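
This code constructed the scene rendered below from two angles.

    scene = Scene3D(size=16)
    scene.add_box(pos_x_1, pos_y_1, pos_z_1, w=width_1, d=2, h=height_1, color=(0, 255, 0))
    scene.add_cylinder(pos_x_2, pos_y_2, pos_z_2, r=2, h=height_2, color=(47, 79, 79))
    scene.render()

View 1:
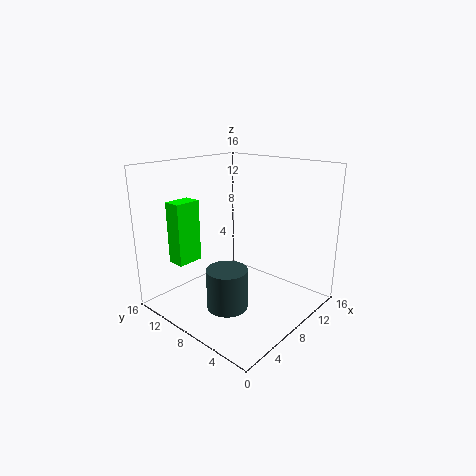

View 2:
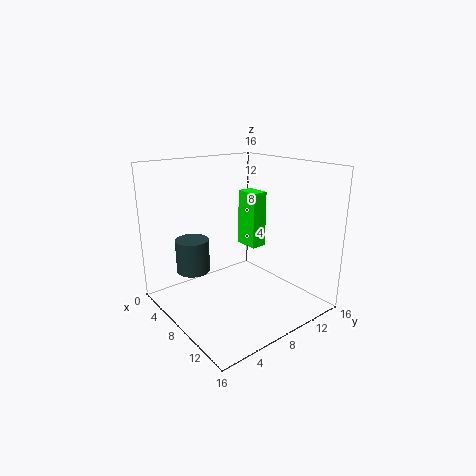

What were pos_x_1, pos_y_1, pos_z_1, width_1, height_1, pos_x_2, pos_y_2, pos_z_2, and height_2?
pos_x_1 = 3
pos_y_1 = 12
pos_z_1 = 5
width_1 = 3
height_1 = 7
pos_x_2 = 3
pos_y_2 = 5
pos_z_2 = 3
height_2 = 4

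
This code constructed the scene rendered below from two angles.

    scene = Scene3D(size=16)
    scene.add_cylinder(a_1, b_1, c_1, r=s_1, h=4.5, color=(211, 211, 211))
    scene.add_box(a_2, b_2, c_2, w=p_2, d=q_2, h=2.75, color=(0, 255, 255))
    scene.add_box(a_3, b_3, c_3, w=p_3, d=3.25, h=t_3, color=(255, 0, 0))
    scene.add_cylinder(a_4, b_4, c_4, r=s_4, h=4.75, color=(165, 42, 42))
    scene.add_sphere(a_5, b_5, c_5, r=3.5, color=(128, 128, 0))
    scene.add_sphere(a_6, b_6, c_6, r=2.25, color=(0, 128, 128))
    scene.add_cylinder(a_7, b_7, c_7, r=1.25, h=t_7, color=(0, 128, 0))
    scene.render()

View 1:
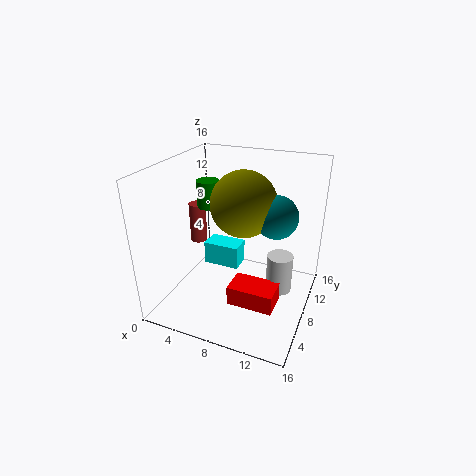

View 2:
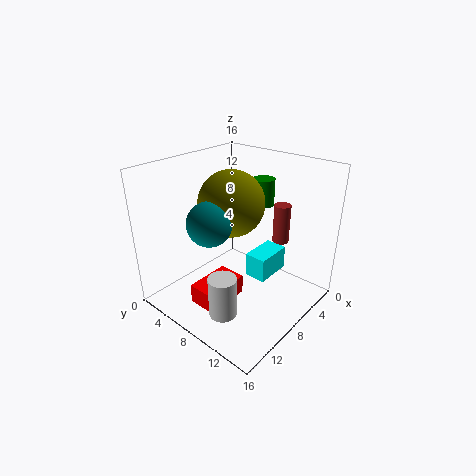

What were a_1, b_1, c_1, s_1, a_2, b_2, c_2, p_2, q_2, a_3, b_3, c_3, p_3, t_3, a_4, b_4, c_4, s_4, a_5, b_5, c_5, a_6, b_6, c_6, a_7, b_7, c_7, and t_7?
a_1 = 12.5; b_1 = 9.75; c_1 = 1.25; s_1 = 1.5; a_2 = 3.25; b_2 = 8.75; c_2 = 3.25; p_2 = 4.25; q_2 = 2.5; a_3 = 7.75; b_3 = 5.25; c_3 = 0.75; p_3 = 5.25; t_3 = 2.25; a_4 = 2; b_4 = 9.75; c_4 = 5.75; s_4 = 1; a_5 = 8.75; b_5 = 7.75; c_5 = 12.25; a_6 = 12.25; b_6 = 8; c_6 = 11.25; a_7 = 4.25; b_7 = 8.5; c_7 = 11; t_7 = 3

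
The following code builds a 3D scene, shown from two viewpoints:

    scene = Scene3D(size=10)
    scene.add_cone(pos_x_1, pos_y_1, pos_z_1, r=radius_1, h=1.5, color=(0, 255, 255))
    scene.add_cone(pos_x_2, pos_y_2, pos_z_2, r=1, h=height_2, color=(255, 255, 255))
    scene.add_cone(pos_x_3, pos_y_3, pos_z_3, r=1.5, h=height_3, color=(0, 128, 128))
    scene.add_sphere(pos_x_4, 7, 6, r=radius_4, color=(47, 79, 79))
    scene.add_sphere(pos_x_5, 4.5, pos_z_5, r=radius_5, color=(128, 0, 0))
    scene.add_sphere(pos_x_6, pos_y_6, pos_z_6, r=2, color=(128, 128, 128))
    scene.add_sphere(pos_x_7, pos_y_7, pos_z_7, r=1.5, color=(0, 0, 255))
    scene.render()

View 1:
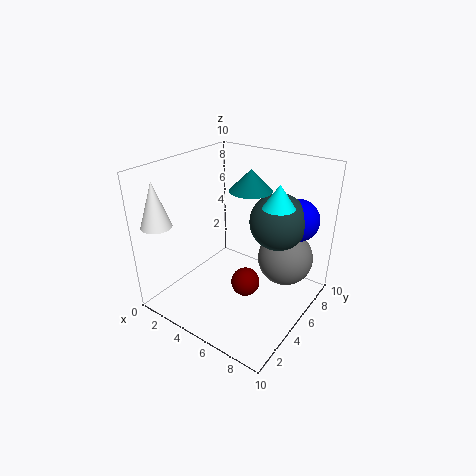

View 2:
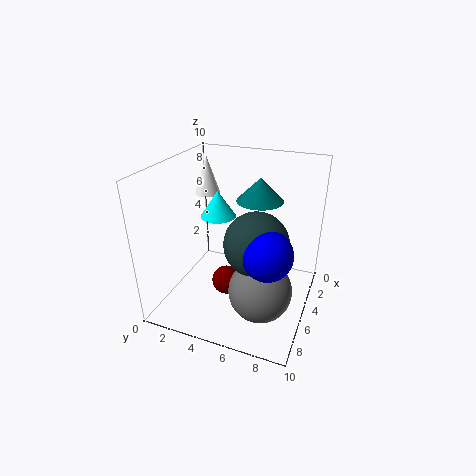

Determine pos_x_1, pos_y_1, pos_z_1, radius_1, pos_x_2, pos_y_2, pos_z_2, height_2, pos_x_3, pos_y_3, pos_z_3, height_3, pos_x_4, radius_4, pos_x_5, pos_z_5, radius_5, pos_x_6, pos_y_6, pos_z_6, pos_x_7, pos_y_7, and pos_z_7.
pos_x_1 = 8, pos_y_1 = 5, pos_z_1 = 8, radius_1 = 1, pos_x_2 = 1.5, pos_y_2 = 1, pos_z_2 = 6.5, height_2 = 3, pos_x_3 = 5, pos_y_3 = 6.5, pos_z_3 = 8, height_3 = 1.5, pos_x_4 = 7, radius_4 = 2, pos_x_5 = 6, pos_z_5 = 2, radius_5 = 1, pos_x_6 = 7.5, pos_y_6 = 7.5, pos_z_6 = 3, pos_x_7 = 8, pos_y_7 = 8, pos_z_7 = 6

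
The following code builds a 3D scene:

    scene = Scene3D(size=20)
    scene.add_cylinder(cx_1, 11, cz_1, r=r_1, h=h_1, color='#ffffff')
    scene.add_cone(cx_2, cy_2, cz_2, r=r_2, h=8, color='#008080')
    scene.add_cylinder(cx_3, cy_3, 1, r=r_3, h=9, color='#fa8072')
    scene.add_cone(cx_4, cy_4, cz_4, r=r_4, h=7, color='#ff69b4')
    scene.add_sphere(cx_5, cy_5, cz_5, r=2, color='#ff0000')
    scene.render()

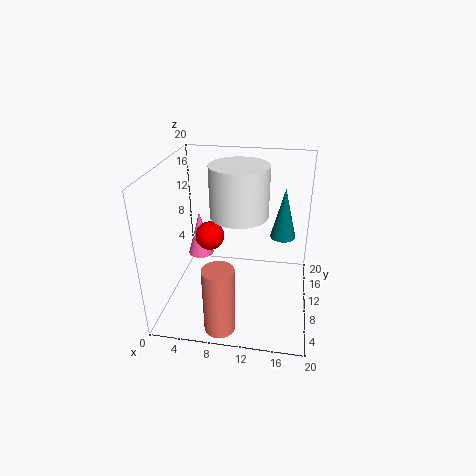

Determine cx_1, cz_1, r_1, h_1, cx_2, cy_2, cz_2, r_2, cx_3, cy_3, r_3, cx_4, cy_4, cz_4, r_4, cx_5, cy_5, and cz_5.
cx_1 = 10; cz_1 = 13; r_1 = 4; h_1 = 7; cx_2 = 16; cy_2 = 17; cz_2 = 7; r_2 = 2; cx_3 = 9; cy_3 = 2; r_3 = 2; cx_4 = 3; cy_4 = 15; cz_4 = 4; r_4 = 2; cx_5 = 6; cy_5 = 10; cz_5 = 10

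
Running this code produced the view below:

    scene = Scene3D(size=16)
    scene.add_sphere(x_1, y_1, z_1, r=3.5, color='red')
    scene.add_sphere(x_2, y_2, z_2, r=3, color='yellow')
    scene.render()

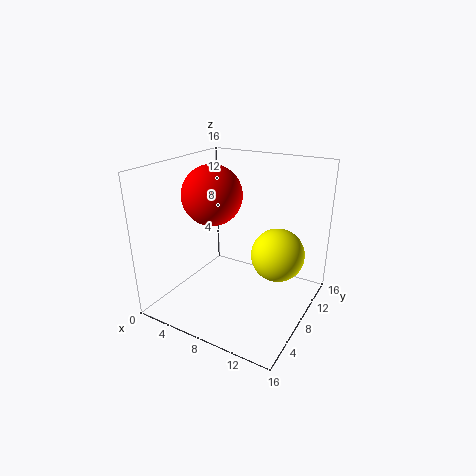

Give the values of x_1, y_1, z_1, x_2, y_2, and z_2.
x_1 = 4; y_1 = 9; z_1 = 12; x_2 = 12; y_2 = 10; z_2 = 6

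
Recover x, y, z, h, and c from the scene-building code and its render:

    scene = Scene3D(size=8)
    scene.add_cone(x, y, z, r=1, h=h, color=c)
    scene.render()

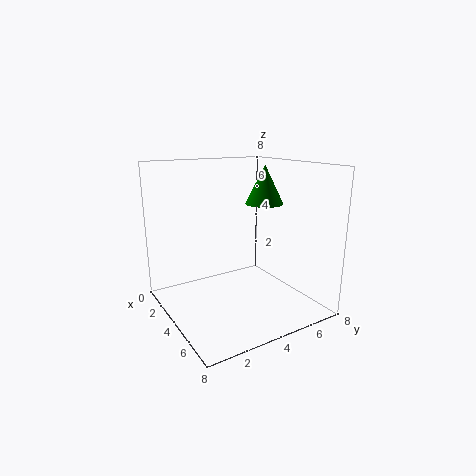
x = 5; y = 5; z = 6; h = 2; c = 'green'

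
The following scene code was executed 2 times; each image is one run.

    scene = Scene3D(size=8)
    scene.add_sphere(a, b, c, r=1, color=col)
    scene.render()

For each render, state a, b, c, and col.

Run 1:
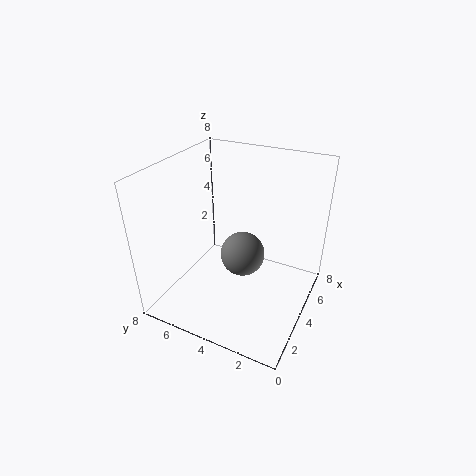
a = 1.5, b = 2.5, c = 5, col = 'gray'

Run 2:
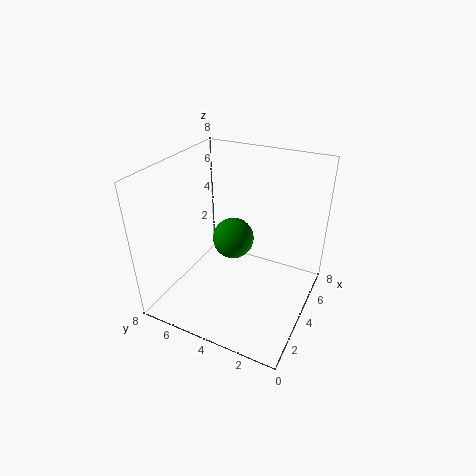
a = 2.5, b = 3.5, c = 5, col = 'green'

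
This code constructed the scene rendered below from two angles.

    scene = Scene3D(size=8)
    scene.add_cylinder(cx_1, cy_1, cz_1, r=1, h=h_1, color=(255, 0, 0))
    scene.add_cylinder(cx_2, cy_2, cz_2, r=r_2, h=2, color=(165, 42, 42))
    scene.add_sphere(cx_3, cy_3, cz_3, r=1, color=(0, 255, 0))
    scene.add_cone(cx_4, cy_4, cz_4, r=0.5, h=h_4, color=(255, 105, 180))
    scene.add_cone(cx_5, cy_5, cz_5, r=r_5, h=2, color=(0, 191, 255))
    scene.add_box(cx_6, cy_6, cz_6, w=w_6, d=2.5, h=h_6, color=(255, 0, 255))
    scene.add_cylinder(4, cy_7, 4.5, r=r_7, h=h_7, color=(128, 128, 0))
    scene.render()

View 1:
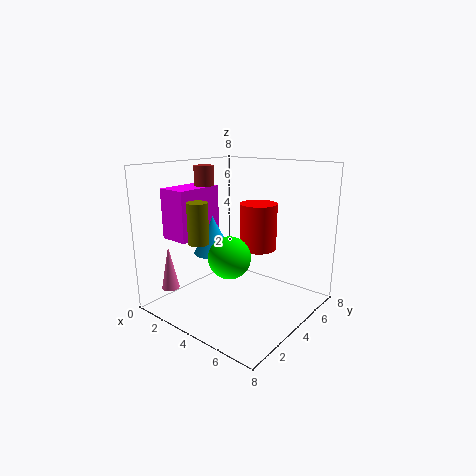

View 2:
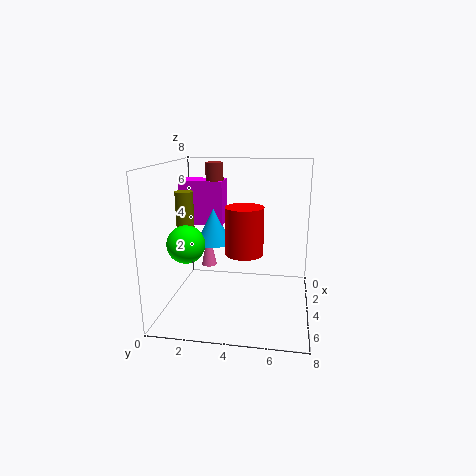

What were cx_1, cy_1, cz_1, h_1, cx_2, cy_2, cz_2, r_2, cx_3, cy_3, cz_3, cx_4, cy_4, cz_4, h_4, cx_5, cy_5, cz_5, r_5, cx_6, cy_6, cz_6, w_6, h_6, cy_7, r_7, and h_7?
cx_1 = 5; cy_1 = 4.5; cz_1 = 3.5; h_1 = 2.5; cx_2 = 3; cy_2 = 2.5; cz_2 = 6; r_2 = 0.5; cx_3 = 5.5; cy_3 = 1.5; cz_3 = 4; cx_4 = 1; cy_4 = 1.5; cz_4 = 1; h_4 = 2.5; cx_5 = 3.5; cy_5 = 2.5; cz_5 = 3.5; r_5 = 1; cx_6 = 2; cy_6 = 0.5; cz_6 = 4.5; w_6 = 1.5; h_6 = 2.5; cy_7 = 1; r_7 = 0.5; h_7 = 2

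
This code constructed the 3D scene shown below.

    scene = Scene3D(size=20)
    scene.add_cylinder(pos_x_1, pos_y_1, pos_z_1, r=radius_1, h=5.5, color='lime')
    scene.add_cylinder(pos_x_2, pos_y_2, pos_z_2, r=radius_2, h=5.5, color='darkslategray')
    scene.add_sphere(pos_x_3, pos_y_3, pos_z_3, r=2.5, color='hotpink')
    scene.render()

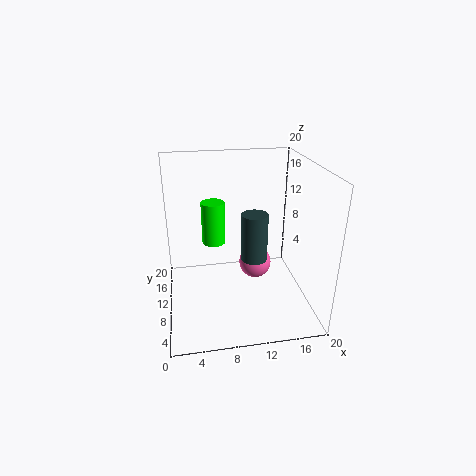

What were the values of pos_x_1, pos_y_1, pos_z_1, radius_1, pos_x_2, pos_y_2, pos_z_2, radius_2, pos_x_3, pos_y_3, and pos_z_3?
pos_x_1 = 6.5
pos_y_1 = 8.5
pos_z_1 = 10.5
radius_1 = 1.5
pos_x_2 = 10.5
pos_y_2 = 2.5
pos_z_2 = 11
radius_2 = 1.5
pos_x_3 = 13.5
pos_y_3 = 14
pos_z_3 = 3.5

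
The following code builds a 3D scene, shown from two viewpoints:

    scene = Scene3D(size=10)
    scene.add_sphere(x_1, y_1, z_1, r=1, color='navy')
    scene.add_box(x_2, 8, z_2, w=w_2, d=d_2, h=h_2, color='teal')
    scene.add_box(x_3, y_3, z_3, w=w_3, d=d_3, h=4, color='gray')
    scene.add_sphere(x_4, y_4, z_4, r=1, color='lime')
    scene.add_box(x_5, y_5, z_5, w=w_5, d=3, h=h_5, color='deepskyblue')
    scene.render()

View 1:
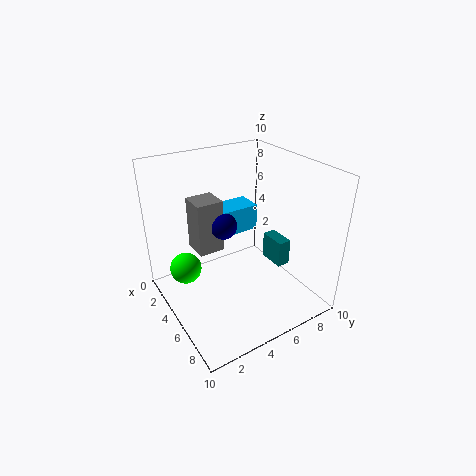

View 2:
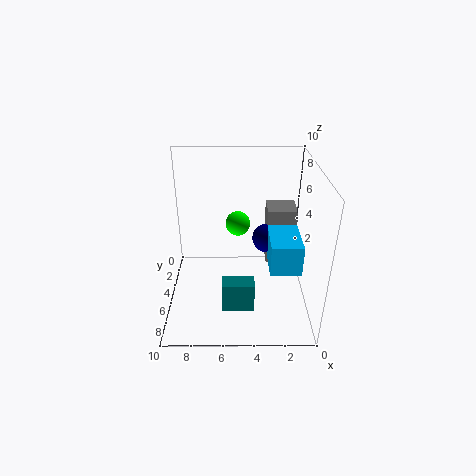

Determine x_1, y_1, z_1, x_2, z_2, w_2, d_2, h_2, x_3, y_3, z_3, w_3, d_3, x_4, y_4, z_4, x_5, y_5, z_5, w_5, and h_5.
x_1 = 3, y_1 = 5, z_1 = 5, x_2 = 4, z_2 = 2, w_2 = 2, d_2 = 1, h_2 = 2, x_3 = 1, y_3 = 3, z_3 = 3, w_3 = 2, d_3 = 2, x_4 = 5, y_4 = 1, z_4 = 4, x_5 = 1, y_5 = 5, z_5 = 4, w_5 = 2, h_5 = 2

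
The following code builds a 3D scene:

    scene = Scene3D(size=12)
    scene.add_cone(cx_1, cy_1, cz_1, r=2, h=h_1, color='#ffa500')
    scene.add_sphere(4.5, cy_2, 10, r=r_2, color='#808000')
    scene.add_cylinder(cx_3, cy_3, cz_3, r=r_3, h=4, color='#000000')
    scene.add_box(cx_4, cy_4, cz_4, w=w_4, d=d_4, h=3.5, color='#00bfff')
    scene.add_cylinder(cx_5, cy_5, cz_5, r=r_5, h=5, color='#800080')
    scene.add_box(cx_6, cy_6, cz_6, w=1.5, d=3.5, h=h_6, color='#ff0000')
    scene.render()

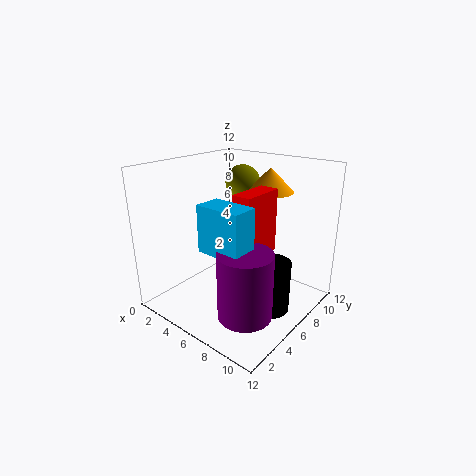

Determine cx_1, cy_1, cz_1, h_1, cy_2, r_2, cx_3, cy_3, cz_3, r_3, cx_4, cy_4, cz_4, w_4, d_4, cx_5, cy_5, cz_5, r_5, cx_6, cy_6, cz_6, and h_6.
cx_1 = 7
cy_1 = 9
cz_1 = 9.5
h_1 = 2
cy_2 = 8.5
r_2 = 1.5
cx_3 = 10
cy_3 = 5
cz_3 = 1.5
r_3 = 1.5
cx_4 = 6
cy_4 = 1.5
cz_4 = 6.5
w_4 = 3.5
d_4 = 2
cx_5 = 9.5
cy_5 = 2.5
cz_5 = 2
r_5 = 2
cx_6 = 7.5
cy_6 = 3.5
cz_6 = 5.5
h_6 = 5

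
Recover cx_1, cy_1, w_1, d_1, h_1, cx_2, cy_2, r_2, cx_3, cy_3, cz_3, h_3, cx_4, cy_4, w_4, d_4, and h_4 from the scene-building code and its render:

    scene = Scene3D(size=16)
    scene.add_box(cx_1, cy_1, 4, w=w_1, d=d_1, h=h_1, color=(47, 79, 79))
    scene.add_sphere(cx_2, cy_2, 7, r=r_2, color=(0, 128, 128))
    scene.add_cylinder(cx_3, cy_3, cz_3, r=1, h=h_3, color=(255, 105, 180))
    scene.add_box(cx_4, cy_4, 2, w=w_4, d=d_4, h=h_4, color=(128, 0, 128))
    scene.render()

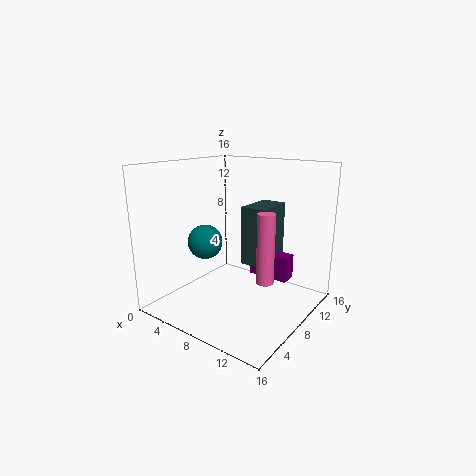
cx_1 = 7, cy_1 = 10, w_1 = 3, d_1 = 5, h_1 = 7, cx_2 = 4, cy_2 = 7, r_2 = 2, cx_3 = 11, cy_3 = 9, cz_3 = 3, h_3 = 8, cx_4 = 7, cy_4 = 12, w_4 = 5, d_4 = 2, h_4 = 3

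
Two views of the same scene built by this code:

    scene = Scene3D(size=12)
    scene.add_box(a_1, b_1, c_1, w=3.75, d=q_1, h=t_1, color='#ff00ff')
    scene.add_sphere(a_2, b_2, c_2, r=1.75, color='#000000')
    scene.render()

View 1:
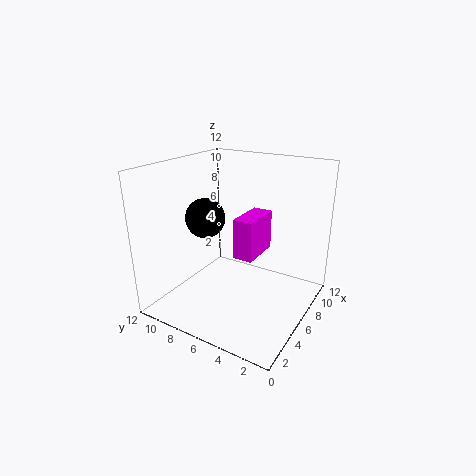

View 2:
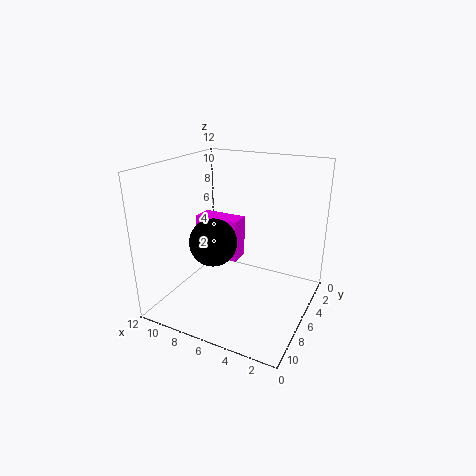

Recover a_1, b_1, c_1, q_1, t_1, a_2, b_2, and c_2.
a_1 = 6
b_1 = 4.75
c_1 = 4
q_1 = 1.75
t_1 = 3.5
a_2 = 6.25
b_2 = 9.5
c_2 = 7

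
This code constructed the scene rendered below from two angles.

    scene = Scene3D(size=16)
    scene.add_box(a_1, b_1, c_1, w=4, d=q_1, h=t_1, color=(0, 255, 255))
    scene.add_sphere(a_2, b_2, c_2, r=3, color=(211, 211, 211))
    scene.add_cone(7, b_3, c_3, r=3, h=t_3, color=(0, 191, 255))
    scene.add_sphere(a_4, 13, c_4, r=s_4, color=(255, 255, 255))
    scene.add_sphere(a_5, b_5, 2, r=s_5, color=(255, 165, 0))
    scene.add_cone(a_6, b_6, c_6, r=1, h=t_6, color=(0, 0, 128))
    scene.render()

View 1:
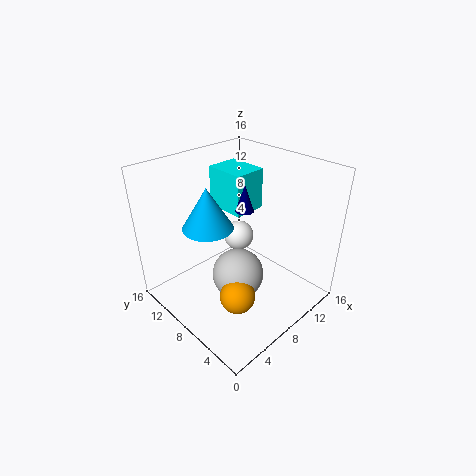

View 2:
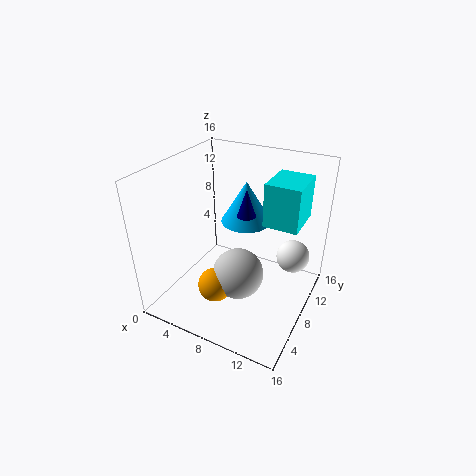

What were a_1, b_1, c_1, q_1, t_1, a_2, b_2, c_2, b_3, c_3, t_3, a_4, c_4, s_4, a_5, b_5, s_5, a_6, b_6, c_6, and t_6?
a_1 = 10
b_1 = 10
c_1 = 9
q_1 = 5
t_1 = 5
a_2 = 8
b_2 = 8
c_2 = 3
b_3 = 12
c_3 = 8
t_3 = 5
a_4 = 13
c_4 = 4
s_4 = 2
a_5 = 6
b_5 = 6
s_5 = 2
a_6 = 9
b_6 = 8
c_6 = 11
t_6 = 3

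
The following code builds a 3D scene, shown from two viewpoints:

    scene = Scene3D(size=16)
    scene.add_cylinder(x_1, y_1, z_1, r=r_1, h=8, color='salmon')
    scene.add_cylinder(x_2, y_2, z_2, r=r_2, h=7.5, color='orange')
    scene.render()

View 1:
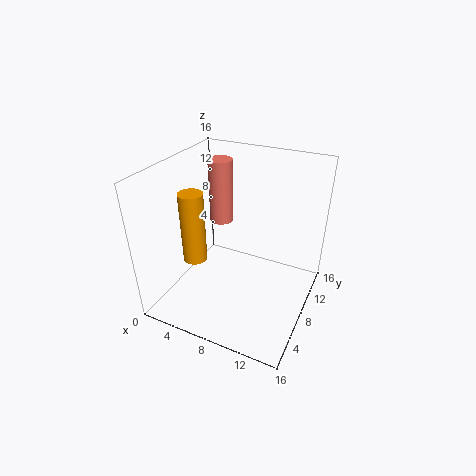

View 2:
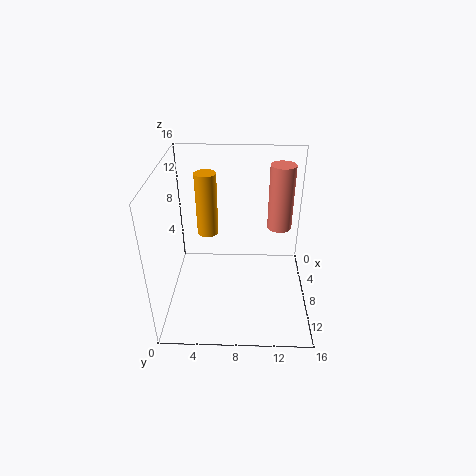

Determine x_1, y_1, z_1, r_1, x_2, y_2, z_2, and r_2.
x_1 = 3.25
y_1 = 13
z_1 = 6.75
r_1 = 1.5
x_2 = 4.75
y_2 = 4.25
z_2 = 6.75
r_2 = 1.25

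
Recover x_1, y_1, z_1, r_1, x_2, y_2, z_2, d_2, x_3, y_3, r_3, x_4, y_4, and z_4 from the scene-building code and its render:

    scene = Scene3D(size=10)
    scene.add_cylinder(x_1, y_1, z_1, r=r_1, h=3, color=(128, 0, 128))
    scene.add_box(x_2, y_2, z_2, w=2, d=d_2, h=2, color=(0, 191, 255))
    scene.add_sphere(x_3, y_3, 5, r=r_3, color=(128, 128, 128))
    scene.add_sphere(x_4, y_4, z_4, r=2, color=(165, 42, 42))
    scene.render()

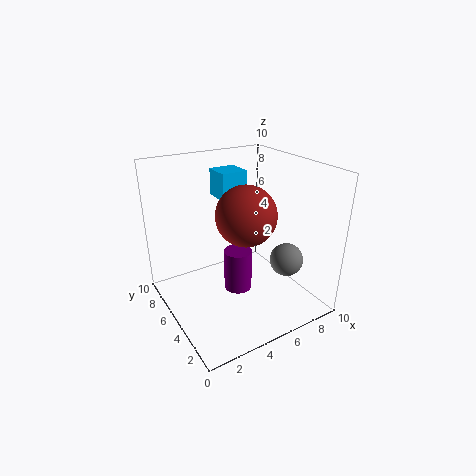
x_1 = 5; y_1 = 5; z_1 = 1; r_1 = 1; x_2 = 5; y_2 = 7; z_2 = 7; d_2 = 2; x_3 = 6; y_3 = 1; r_3 = 1; x_4 = 5; y_4 = 4; z_4 = 7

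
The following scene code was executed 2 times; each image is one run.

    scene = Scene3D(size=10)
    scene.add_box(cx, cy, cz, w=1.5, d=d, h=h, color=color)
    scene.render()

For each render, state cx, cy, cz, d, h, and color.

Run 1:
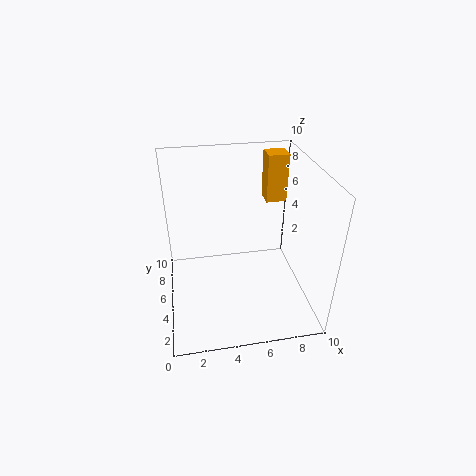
cx = 7.5, cy = 7, cz = 6.5, d = 1.5, h = 3.5, color = 'orange'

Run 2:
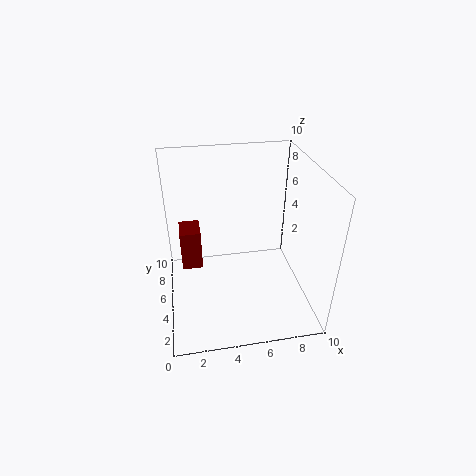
cx = 1, cy = 6, cz = 2, d = 2, h = 3, color = 'maroon'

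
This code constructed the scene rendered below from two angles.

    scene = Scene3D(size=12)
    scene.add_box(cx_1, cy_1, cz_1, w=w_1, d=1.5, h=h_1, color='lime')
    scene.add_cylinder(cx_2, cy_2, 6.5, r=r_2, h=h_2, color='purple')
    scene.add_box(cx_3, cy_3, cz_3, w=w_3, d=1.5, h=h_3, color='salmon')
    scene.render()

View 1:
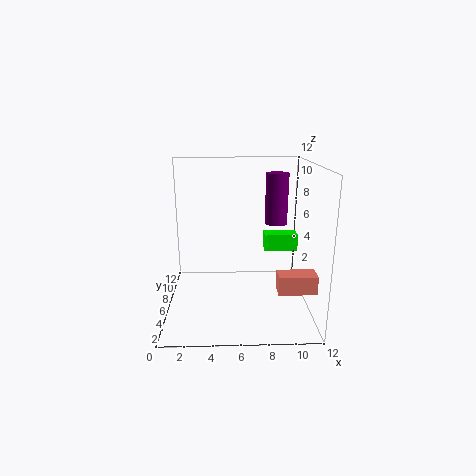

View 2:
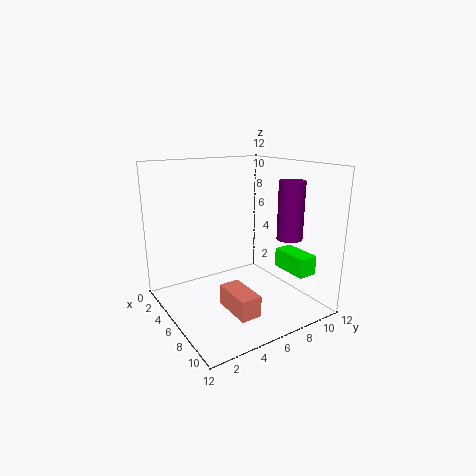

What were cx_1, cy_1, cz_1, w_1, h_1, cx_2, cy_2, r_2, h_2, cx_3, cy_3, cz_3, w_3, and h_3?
cx_1 = 8.5; cy_1 = 8; cz_1 = 4; w_1 = 3; h_1 = 1.5; cx_2 = 9.5; cy_2 = 8.5; r_2 = 1; h_2 = 4.5; cx_3 = 9; cy_3 = 2.5; cz_3 = 2.5; w_3 = 3; h_3 = 1.5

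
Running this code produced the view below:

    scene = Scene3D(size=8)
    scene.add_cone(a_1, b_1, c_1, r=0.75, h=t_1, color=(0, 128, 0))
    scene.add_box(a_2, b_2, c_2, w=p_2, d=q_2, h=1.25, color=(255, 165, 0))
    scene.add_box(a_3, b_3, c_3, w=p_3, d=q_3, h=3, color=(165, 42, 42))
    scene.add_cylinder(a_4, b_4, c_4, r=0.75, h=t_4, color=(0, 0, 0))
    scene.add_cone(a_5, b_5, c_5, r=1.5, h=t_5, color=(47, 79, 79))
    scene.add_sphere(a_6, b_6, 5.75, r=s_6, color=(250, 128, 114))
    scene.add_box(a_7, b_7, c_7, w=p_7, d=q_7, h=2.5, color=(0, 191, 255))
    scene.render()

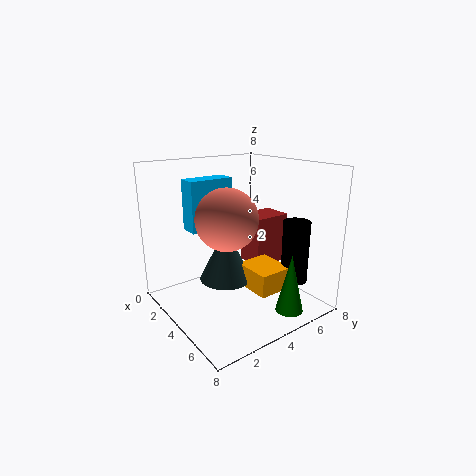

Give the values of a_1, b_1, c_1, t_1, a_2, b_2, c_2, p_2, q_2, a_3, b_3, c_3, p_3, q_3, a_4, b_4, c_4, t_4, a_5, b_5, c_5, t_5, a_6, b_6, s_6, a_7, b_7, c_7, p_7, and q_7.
a_1 = 6.75
b_1 = 5.5
c_1 = 0.25
t_1 = 3.25
a_2 = 4
b_2 = 4
c_2 = 1.25
p_2 = 2.25
q_2 = 2
a_3 = 2.25
b_3 = 5.5
c_3 = 1.75
p_3 = 1.75
q_3 = 2.25
a_4 = 6
b_4 = 6.5
c_4 = 1.5
t_4 = 3.5
a_5 = 3.5
b_5 = 3.5
c_5 = 1.5
t_5 = 3
a_6 = 5.5
b_6 = 2.25
s_6 = 1.5
a_7 = 3.5
b_7 = 1
c_7 = 5
p_7 = 1
q_7 = 2.25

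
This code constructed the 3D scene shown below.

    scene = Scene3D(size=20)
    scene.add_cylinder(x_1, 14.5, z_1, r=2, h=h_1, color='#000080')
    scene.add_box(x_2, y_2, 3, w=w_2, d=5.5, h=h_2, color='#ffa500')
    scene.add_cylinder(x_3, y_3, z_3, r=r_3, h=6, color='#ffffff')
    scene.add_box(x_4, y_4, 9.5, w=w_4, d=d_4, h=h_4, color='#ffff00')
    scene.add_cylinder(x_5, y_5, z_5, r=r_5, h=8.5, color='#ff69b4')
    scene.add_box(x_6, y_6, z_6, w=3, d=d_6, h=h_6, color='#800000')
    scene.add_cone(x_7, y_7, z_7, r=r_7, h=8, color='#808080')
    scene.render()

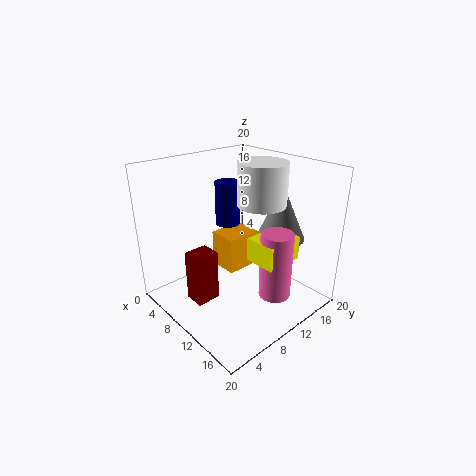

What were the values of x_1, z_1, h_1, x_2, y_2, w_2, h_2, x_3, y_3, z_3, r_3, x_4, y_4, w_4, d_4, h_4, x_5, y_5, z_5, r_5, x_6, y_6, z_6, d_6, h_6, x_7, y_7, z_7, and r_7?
x_1 = 2.5; z_1 = 8.5; h_1 = 7; x_2 = 3.5; y_2 = 10.5; w_2 = 4.5; h_2 = 5.5; x_3 = 10.5; y_3 = 14; z_3 = 14; r_3 = 3.5; x_4 = 14.5; y_4 = 7.5; w_4 = 4; d_4 = 5; h_4 = 3; x_5 = 17.5; y_5 = 9.5; z_5 = 5; r_5 = 2; x_6 = 5.5; y_6 = 4; z_6 = 0.5; d_6 = 3.5; h_6 = 7.5; x_7 = 12.5; y_7 = 16; z_7 = 9; r_7 = 3.5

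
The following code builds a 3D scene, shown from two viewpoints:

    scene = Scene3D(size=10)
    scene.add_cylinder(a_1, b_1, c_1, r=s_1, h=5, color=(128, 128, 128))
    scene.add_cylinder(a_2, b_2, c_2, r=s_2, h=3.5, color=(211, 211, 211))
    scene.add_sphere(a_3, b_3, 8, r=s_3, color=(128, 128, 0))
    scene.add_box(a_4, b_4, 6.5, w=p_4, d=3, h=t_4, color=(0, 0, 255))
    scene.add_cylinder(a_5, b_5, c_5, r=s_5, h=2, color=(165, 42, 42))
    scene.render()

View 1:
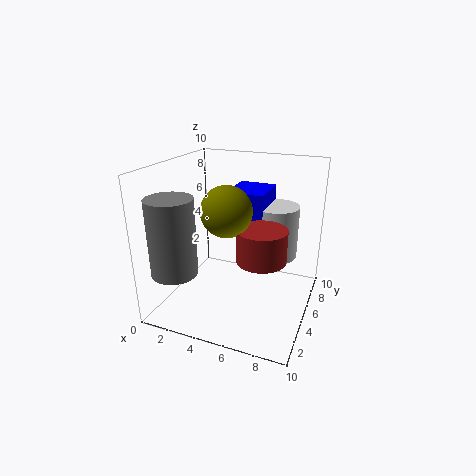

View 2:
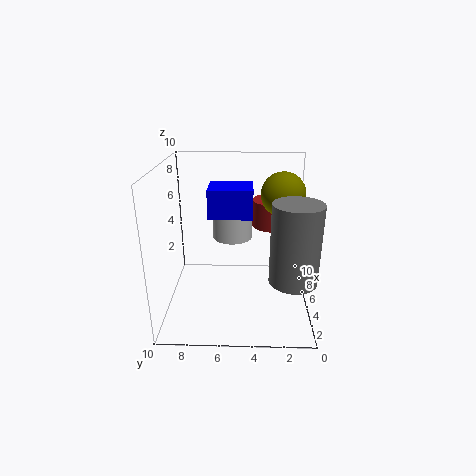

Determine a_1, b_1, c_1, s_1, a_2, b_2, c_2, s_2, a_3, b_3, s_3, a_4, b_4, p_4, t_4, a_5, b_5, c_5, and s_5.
a_1 = 2
b_1 = 1.5
c_1 = 3.5
s_1 = 1.5
a_2 = 7.5
b_2 = 5.5
c_2 = 4
s_2 = 1.5
a_3 = 5.5
b_3 = 2
s_3 = 1.5
a_4 = 4.5
b_4 = 4
p_4 = 2.5
t_4 = 2
a_5 = 7.5
b_5 = 2.5
c_5 = 5
s_5 = 1.5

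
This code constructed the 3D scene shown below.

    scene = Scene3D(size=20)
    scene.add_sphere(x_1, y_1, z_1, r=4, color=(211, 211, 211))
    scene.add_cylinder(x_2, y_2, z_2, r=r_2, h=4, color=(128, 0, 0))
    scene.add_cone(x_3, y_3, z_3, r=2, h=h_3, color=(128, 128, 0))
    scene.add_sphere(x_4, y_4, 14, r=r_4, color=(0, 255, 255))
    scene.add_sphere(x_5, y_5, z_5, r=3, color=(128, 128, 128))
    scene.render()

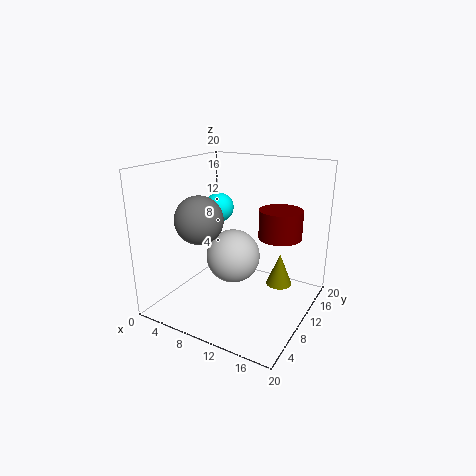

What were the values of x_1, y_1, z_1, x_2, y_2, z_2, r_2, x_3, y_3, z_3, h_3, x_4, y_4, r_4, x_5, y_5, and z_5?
x_1 = 8; y_1 = 12; z_1 = 6; x_2 = 15; y_2 = 13; z_2 = 10; r_2 = 3; x_3 = 14; y_3 = 16; z_3 = 1; h_3 = 5; x_4 = 7; y_4 = 10; r_4 = 2; x_5 = 8; y_5 = 4; z_5 = 14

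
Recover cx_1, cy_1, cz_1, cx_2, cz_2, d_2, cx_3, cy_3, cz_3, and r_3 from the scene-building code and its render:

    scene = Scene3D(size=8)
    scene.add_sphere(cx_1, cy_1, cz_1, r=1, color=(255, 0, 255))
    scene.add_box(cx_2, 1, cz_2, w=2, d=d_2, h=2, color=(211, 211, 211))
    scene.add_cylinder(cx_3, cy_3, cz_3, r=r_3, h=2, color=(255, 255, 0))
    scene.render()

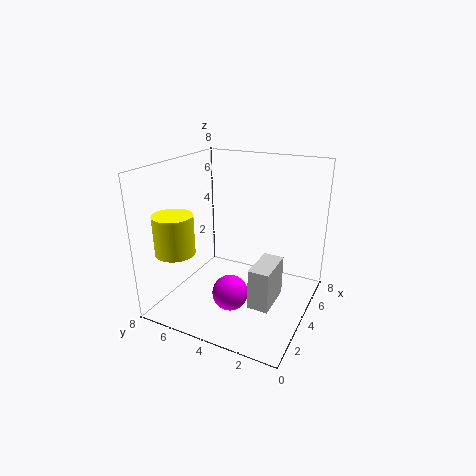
cx_1 = 3
cy_1 = 4
cz_1 = 1
cx_2 = 1
cz_2 = 2
d_2 = 1
cx_3 = 1
cy_3 = 6
cz_3 = 4
r_3 = 1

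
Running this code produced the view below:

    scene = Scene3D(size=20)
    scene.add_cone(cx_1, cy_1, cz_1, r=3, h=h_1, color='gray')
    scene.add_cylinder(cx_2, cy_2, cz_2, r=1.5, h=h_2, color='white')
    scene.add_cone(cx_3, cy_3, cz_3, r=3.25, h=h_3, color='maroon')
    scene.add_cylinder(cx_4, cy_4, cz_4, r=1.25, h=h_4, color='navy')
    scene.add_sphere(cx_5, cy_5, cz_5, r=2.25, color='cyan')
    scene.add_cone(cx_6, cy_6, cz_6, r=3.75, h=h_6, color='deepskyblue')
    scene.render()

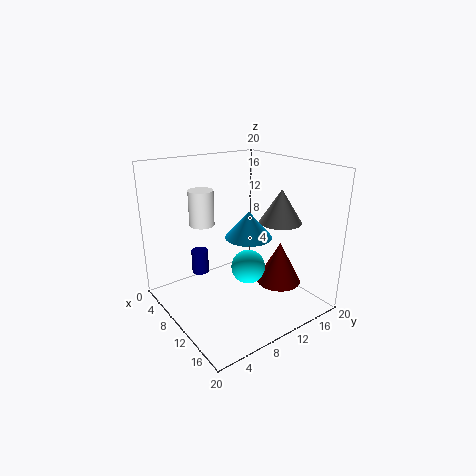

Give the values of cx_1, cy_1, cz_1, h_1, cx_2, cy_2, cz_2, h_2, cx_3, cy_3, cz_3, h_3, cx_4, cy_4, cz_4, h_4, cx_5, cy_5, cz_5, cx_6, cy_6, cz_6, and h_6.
cx_1 = 12.25, cy_1 = 15.75, cz_1 = 11.75, h_1 = 4.75, cx_2 = 11.25, cy_2 = 3.75, cz_2 = 13.75, h_2 = 4.25, cx_3 = 12.25, cy_3 = 16, cz_3 = 2.25, h_3 = 6.25, cx_4 = 4.75, cy_4 = 6.75, cz_4 = 3.5, h_4 = 3.5, cx_5 = 13, cy_5 = 9.5, cz_5 = 7, cx_6 = 6, cy_6 = 15, cz_6 = 7.5, h_6 = 4.25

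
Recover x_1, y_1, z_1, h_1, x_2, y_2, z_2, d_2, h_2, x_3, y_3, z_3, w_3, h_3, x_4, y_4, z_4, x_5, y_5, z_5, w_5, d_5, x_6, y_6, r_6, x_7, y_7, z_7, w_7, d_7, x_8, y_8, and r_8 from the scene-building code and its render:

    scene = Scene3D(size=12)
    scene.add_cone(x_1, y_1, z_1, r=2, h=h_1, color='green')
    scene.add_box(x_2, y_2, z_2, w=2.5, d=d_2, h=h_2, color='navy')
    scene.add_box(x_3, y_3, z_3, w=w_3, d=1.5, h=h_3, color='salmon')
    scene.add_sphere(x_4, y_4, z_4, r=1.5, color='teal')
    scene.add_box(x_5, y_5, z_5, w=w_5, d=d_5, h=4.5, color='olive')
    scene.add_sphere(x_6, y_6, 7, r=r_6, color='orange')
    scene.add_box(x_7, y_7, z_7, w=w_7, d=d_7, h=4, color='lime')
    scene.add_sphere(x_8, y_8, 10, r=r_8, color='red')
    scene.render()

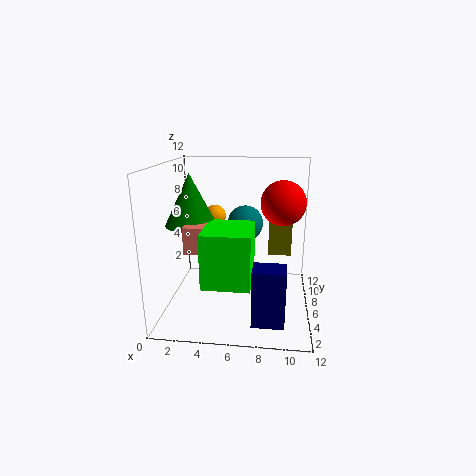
x_1 = 2.5; y_1 = 4.5; z_1 = 7.5; h_1 = 4; x_2 = 7.5; y_2 = 1.5; z_2 = 0.5; d_2 = 2; h_2 = 4.5; x_3 = 2.5; y_3 = 2; z_3 = 6; w_3 = 1.5; h_3 = 2; x_4 = 6.5; y_4 = 7; z_4 = 7; x_5 = 8.5; y_5 = 7.5; z_5 = 4; w_5 = 2; d_5 = 3; x_6 = 3.5; y_6 = 9; r_6 = 1; x_7 = 4; y_7 = 0.5; z_7 = 4; w_7 = 3.5; d_7 = 4; x_8 = 9.5; y_8 = 2; r_8 = 1.5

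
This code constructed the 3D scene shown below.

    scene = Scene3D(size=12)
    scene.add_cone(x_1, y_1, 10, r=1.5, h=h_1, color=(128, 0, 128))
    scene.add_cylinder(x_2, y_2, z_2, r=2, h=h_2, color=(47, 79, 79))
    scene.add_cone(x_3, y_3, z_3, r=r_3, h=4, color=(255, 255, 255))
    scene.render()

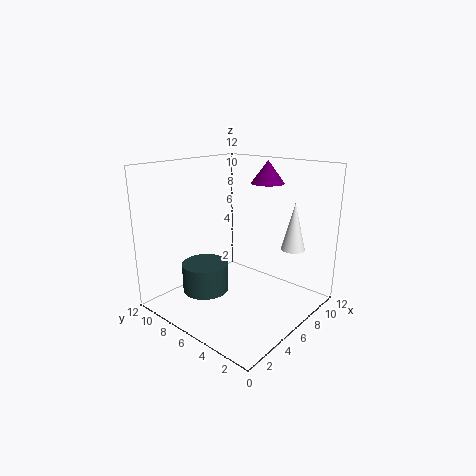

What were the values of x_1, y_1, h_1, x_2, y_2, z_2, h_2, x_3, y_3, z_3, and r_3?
x_1 = 10; y_1 = 6; h_1 = 2; x_2 = 4.5; y_2 = 8.5; z_2 = 1; h_2 = 2.5; x_3 = 9; y_3 = 2.5; z_3 = 5; r_3 = 1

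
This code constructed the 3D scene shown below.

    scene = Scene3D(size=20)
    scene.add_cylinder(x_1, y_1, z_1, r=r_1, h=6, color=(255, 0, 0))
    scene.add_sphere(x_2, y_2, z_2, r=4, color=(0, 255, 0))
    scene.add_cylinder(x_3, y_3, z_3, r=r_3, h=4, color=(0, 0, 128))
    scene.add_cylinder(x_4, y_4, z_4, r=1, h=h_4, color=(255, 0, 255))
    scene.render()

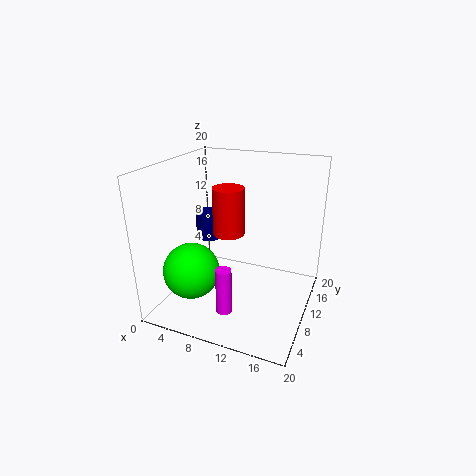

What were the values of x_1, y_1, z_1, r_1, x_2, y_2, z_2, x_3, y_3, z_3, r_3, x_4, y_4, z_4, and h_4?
x_1 = 10
y_1 = 7
z_1 = 12
r_1 = 2
x_2 = 4
y_2 = 7
z_2 = 5
x_3 = 4
y_3 = 13
z_3 = 8
r_3 = 2
x_4 = 11
y_4 = 3
z_4 = 3
h_4 = 6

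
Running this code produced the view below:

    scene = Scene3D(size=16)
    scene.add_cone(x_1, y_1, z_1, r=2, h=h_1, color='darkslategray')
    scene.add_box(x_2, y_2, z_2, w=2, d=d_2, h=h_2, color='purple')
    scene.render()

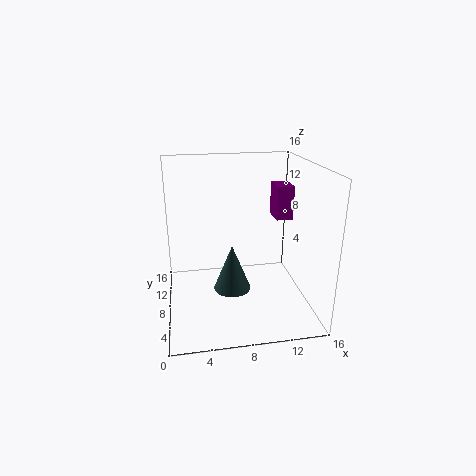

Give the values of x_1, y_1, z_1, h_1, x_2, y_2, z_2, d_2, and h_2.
x_1 = 7, y_1 = 6, z_1 = 3, h_1 = 5, x_2 = 13, y_2 = 10, z_2 = 9, d_2 = 3, h_2 = 4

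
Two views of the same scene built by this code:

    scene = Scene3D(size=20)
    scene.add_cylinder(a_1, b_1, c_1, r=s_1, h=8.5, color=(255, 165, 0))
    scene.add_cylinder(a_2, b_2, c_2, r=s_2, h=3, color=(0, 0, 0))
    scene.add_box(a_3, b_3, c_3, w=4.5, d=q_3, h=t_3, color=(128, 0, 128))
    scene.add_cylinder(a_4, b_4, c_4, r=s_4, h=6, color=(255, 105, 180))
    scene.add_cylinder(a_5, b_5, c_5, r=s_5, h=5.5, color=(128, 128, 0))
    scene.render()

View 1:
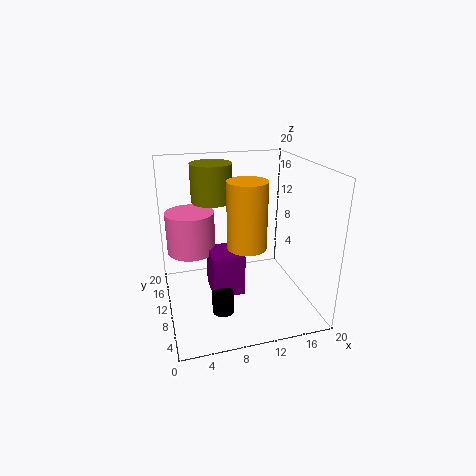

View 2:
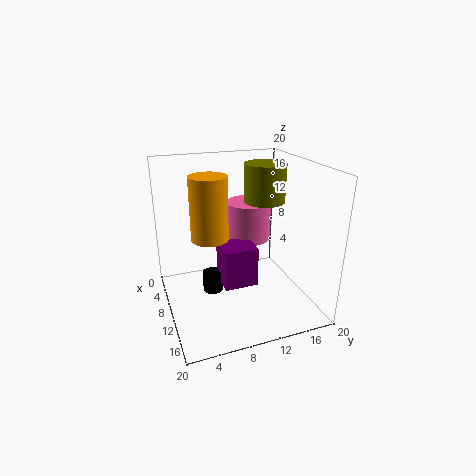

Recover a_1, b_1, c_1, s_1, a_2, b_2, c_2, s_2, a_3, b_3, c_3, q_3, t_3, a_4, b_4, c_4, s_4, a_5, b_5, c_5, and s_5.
a_1 = 10, b_1 = 6, c_1 = 10.5, s_1 = 2.5, a_2 = 7, b_2 = 7, c_2 = 0.5, s_2 = 1.5, a_3 = 6, b_3 = 8, c_3 = 2, q_3 = 5, t_3 = 6, a_4 = 4, b_4 = 14, c_4 = 7, s_4 = 3.5, a_5 = 7.5, b_5 = 15, c_5 = 14, s_5 = 3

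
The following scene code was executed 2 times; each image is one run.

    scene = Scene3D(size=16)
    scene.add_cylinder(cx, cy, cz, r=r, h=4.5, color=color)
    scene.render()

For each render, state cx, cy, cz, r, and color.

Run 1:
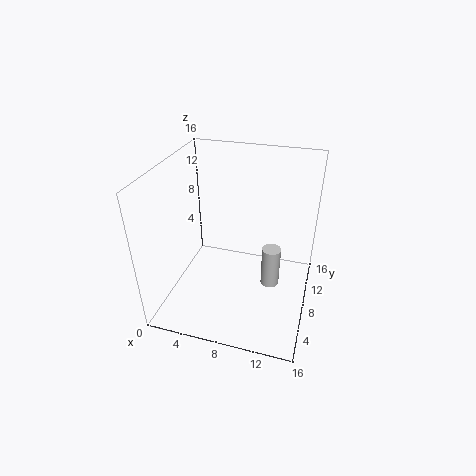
cx = 12
cy = 7
cz = 3.5
r = 1
color = 'lightgray'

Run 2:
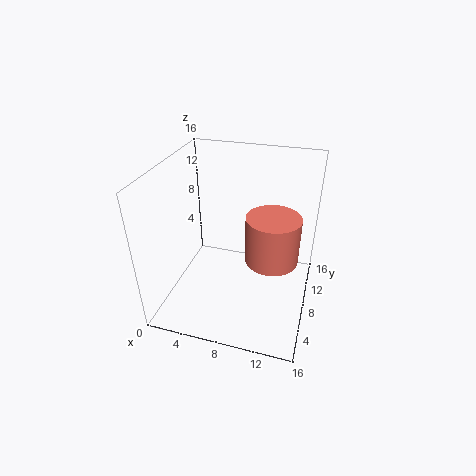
cx = 12.5
cy = 4
cz = 9
r = 2.5
color = 'salmon'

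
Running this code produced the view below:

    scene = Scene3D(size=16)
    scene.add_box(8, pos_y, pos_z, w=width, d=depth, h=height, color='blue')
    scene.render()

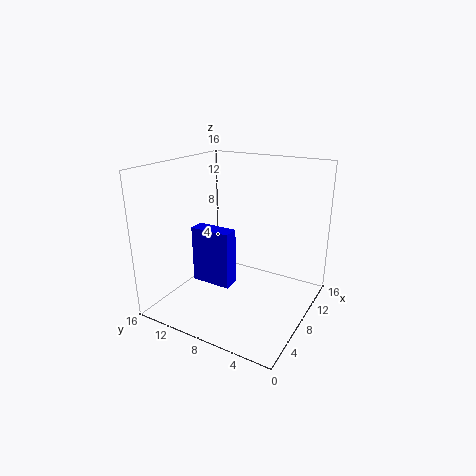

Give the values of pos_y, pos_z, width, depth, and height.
pos_y = 9.5; pos_z = 1; width = 2; depth = 5; height = 7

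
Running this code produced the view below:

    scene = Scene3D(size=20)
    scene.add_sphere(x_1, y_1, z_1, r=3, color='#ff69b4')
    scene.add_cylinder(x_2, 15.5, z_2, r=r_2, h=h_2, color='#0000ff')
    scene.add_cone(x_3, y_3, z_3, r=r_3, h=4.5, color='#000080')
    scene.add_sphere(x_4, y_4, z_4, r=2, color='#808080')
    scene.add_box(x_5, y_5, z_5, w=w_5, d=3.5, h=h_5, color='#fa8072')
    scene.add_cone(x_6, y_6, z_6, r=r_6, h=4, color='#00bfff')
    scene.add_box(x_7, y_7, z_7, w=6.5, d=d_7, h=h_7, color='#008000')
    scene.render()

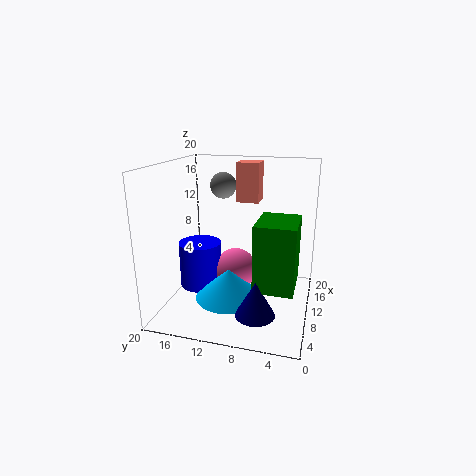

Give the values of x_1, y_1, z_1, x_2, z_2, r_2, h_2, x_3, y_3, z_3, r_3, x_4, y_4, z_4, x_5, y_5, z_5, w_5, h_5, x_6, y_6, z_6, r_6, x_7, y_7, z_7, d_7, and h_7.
x_1 = 10.5
y_1 = 10.5
z_1 = 5
x_2 = 9.5
z_2 = 2.5
r_2 = 3
h_2 = 6.5
x_3 = 3.5
y_3 = 6
z_3 = 2.5
r_3 = 2.5
x_4 = 16
y_4 = 14
z_4 = 16
x_5 = 16
y_5 = 8.5
z_5 = 13.5
w_5 = 3.5
h_5 = 6
x_6 = 7
y_6 = 10.5
z_6 = 2.5
r_6 = 4.5
x_7 = 3.5
y_7 = 1.5
z_7 = 5.5
d_7 = 5
h_7 = 8.5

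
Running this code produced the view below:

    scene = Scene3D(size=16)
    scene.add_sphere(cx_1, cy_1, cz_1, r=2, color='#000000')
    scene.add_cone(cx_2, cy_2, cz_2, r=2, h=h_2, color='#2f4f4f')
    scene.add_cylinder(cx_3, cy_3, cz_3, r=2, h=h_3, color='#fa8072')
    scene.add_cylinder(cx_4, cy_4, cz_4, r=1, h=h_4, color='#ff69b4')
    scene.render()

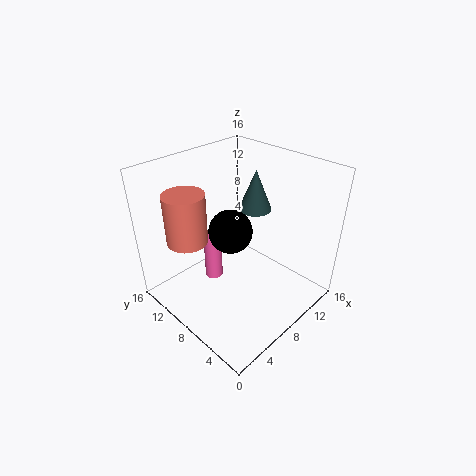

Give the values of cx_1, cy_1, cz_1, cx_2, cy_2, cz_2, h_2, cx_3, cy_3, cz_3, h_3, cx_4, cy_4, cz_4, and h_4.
cx_1 = 4, cy_1 = 5, cz_1 = 12, cx_2 = 13, cy_2 = 10, cz_2 = 9, h_2 = 5, cx_3 = 2, cy_3 = 9, cz_3 = 10, h_3 = 5, cx_4 = 6, cy_4 = 10, cz_4 = 3, h_4 = 5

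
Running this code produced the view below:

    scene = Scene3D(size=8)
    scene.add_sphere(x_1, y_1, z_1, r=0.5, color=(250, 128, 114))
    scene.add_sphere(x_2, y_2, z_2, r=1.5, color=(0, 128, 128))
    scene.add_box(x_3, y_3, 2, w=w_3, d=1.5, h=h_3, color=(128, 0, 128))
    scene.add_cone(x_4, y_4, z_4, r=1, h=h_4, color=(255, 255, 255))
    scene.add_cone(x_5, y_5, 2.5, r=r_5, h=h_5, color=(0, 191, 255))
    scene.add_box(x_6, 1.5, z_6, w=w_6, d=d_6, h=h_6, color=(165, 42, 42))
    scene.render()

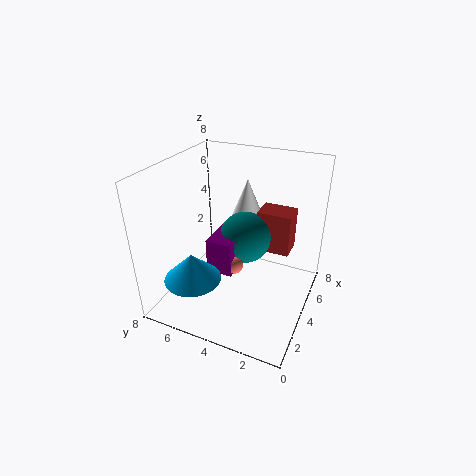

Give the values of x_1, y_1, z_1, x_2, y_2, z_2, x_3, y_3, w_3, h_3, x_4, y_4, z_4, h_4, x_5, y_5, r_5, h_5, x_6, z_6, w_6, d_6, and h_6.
x_1 = 3.5; y_1 = 4; z_1 = 2.5; x_2 = 5; y_2 = 4; z_2 = 3.5; x_3 = 3; y_3 = 4; w_3 = 3; h_3 = 2; x_4 = 6.5; y_4 = 4.5; z_4 = 4; h_4 = 2.5; x_5 = 1.5; y_5 = 5.5; r_5 = 1.5; h_5 = 1.5; x_6 = 5.5; z_6 = 2.5; w_6 = 1.5; d_6 = 2; h_6 = 2.5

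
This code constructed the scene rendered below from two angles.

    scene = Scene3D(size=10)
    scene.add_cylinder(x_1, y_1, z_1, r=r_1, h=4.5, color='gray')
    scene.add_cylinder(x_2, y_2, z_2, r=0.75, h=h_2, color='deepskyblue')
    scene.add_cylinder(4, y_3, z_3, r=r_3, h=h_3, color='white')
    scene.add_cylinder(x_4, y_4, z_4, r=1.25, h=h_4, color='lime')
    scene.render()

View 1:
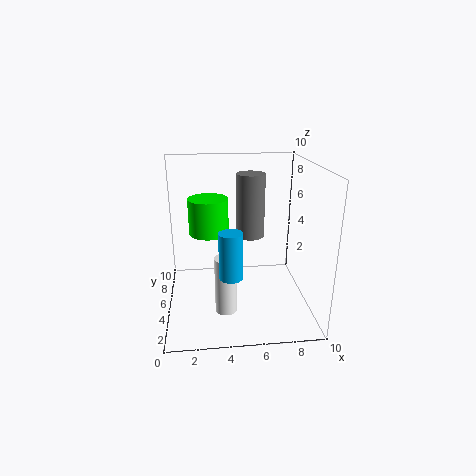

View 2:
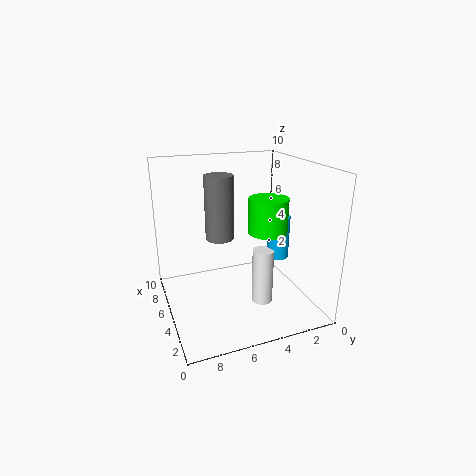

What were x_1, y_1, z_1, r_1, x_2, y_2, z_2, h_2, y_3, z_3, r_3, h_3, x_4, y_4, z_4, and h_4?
x_1 = 6
y_1 = 6
z_1 = 4.75
r_1 = 1
x_2 = 4.25
y_2 = 2.25
z_2 = 3.5
h_2 = 3
y_3 = 3.5
z_3 = 0.25
r_3 = 0.75
h_3 = 4
x_4 = 3
y_4 = 3.75
z_4 = 6
h_4 = 2.25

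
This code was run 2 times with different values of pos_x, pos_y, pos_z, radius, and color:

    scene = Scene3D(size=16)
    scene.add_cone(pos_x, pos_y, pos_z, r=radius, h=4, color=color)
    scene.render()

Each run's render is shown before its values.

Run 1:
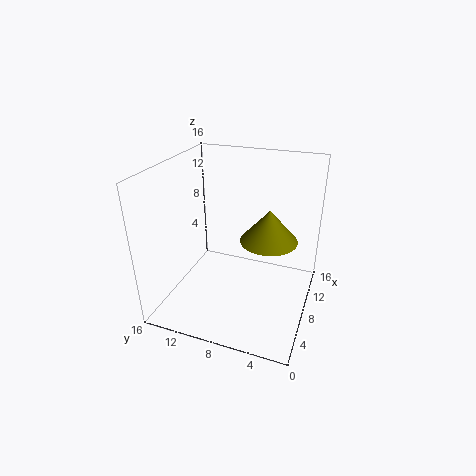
pos_x = 12
pos_y = 5.5
pos_z = 6
radius = 3.5
color = 'olive'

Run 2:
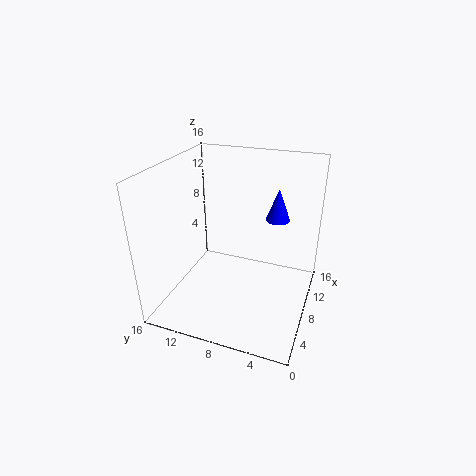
pos_x = 14
pos_y = 5
pos_z = 8
radius = 1.5
color = 'blue'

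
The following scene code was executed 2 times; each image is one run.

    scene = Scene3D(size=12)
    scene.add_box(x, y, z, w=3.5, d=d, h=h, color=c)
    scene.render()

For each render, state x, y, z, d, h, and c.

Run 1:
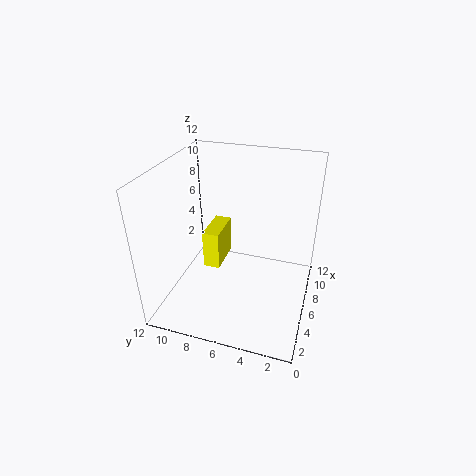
x = 6.5, y = 8, z = 2, d = 1.5, h = 3.5, c = 'yellow'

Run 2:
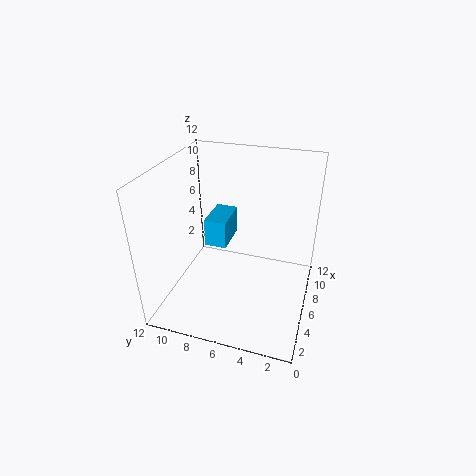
x = 7, y = 7.5, z = 4, d = 2, h = 2.5, c = 'deepskyblue'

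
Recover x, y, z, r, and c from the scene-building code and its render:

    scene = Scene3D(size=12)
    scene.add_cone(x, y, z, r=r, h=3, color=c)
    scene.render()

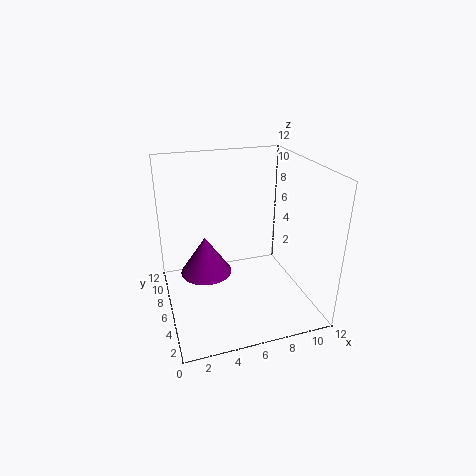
x = 3; y = 5; z = 4; r = 2; c = 'purple'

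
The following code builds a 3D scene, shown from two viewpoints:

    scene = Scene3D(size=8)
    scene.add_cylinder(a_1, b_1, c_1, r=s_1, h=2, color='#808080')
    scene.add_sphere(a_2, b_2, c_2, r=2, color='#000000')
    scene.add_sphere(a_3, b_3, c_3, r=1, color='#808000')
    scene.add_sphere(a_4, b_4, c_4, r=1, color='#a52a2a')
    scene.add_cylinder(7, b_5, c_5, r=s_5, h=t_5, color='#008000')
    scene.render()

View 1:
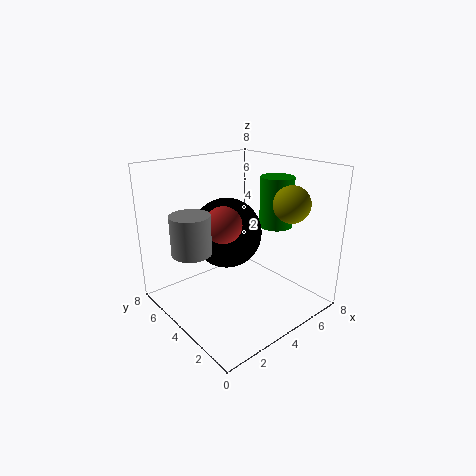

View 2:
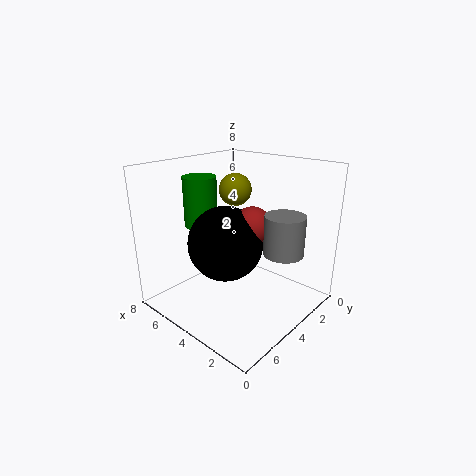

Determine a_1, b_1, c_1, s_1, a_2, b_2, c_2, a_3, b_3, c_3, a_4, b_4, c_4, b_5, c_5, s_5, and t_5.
a_1 = 1, b_1 = 4, c_1 = 4, s_1 = 1, a_2 = 4, b_2 = 5, c_2 = 4, a_3 = 6, b_3 = 2, c_3 = 6, a_4 = 3, b_4 = 4, c_4 = 5, b_5 = 4, c_5 = 4, s_5 = 1, t_5 = 3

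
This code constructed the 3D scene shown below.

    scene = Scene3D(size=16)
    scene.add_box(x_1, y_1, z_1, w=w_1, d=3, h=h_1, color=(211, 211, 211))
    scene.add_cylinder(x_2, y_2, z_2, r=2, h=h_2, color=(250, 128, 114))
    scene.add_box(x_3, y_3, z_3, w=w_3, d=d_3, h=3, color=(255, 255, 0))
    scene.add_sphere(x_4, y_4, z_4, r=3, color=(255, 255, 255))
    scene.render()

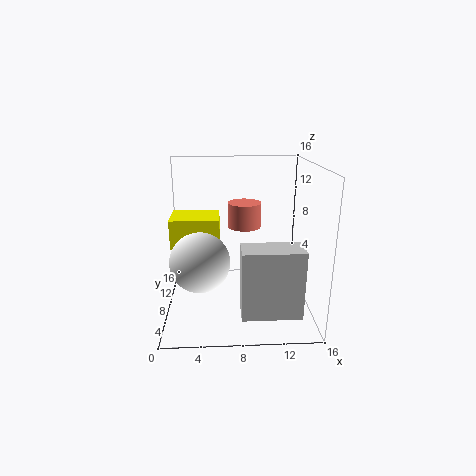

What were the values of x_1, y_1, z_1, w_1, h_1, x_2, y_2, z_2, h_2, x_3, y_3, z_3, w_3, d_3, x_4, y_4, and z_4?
x_1 = 8, y_1 = 1, z_1 = 2, w_1 = 6, h_1 = 7, x_2 = 9, y_2 = 12, z_2 = 8, h_2 = 3, x_3 = 1, y_3 = 5, z_3 = 8, w_3 = 5, d_3 = 4, x_4 = 4, y_4 = 4, z_4 = 7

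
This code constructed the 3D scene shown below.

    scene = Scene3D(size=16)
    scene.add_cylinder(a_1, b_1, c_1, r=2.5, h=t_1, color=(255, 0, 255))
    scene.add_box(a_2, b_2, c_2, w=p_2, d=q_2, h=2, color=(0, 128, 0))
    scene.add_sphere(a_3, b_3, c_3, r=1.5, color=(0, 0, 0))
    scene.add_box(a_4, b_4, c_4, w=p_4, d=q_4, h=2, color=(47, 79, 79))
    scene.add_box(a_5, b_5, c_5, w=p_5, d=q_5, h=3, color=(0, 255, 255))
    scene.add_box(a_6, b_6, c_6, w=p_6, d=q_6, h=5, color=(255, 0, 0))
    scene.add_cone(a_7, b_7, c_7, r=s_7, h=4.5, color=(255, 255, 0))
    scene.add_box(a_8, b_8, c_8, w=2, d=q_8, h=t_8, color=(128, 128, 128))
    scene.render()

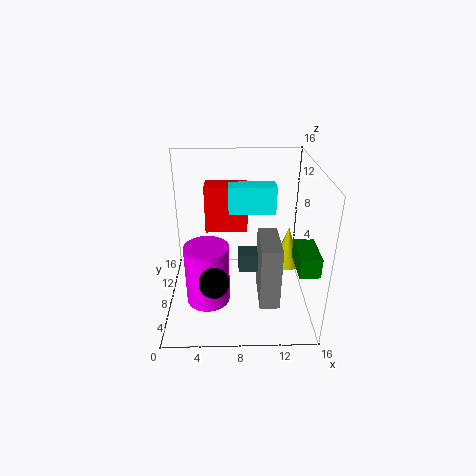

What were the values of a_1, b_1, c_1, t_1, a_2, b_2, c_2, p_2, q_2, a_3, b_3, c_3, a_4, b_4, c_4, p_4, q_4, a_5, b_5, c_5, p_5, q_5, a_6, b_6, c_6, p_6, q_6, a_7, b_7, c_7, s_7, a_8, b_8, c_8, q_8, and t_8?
a_1 = 4.5; b_1 = 7; c_1 = 0.5; t_1 = 7; a_2 = 13.5; b_2 = 1; c_2 = 7.5; p_2 = 2; q_2 = 4; a_3 = 5.5; b_3 = 2.5; c_3 = 6; a_4 = 8; b_4 = 5; c_4 = 5.5; p_4 = 4; q_4 = 2; a_5 = 7; b_5 = 7.5; c_5 = 11; p_5 = 5; q_5 = 2; a_6 = 4.5; b_6 = 7.5; c_6 = 9; p_6 = 4.5; q_6 = 2.5; a_7 = 13.5; b_7 = 7.5; c_7 = 5; s_7 = 1.5; a_8 = 10; b_8 = 1.5; c_8 = 3.5; q_8 = 5; t_8 = 6.5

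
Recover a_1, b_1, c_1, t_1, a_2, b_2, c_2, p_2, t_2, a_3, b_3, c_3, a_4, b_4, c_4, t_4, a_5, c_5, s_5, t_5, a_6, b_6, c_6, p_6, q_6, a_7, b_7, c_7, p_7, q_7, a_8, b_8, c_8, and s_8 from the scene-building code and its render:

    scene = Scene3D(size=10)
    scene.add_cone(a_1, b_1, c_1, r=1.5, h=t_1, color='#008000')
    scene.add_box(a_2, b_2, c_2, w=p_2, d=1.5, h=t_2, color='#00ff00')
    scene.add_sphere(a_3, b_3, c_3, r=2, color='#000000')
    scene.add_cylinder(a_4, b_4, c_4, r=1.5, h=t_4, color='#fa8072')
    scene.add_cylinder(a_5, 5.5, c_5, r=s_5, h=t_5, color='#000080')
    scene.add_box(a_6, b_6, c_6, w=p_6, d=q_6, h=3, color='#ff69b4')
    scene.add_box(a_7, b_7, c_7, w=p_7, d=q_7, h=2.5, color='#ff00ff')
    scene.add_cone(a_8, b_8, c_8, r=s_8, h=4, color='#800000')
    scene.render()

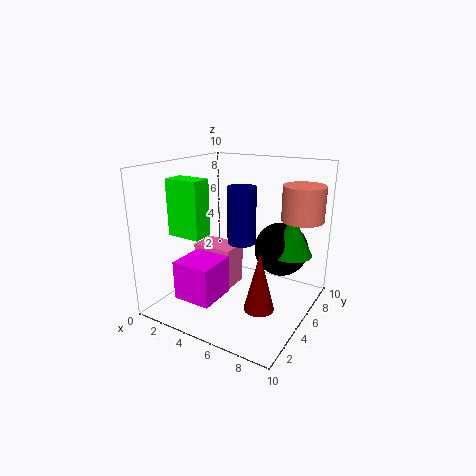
a_1 = 8, b_1 = 7.5, c_1 = 3.5, t_1 = 3, a_2 = 0.5, b_2 = 3, c_2 = 5, p_2 = 2.5, t_2 = 4, a_3 = 7, b_3 = 8, c_3 = 3.5, a_4 = 8.5, b_4 = 8, c_4 = 6, t_4 = 2.5, a_5 = 5, c_5 = 4.5, s_5 = 1, t_5 = 4, a_6 = 1.5, b_6 = 4.5, c_6 = 1, p_6 = 3, q_6 = 2, a_7 = 3, b_7 = 0.5, c_7 = 2, p_7 = 2.5, q_7 = 2.5, a_8 = 7.5, b_8 = 3.5, c_8 = 1, s_8 = 1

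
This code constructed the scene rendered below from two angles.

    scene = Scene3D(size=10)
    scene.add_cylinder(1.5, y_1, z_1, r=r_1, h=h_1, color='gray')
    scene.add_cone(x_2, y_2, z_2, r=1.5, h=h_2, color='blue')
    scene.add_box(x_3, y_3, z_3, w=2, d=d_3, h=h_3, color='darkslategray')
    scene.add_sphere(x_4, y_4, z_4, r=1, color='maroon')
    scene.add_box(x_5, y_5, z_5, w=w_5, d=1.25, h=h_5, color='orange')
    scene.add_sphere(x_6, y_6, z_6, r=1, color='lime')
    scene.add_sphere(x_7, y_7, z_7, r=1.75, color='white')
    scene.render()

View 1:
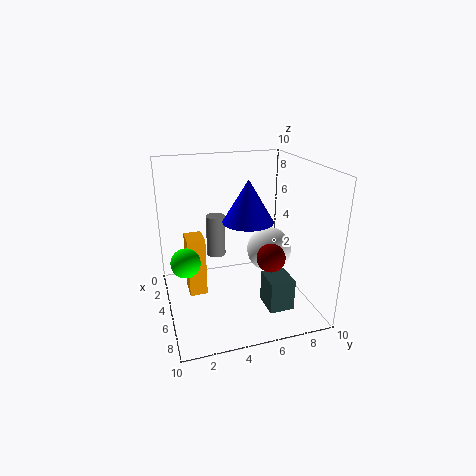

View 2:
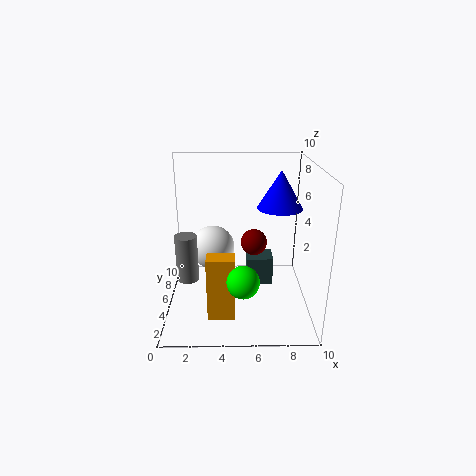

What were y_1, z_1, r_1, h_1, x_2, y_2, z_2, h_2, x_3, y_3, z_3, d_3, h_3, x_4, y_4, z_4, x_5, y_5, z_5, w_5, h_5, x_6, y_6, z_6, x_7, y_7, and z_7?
y_1 = 4.25, z_1 = 2.25, r_1 = 0.75, h_1 = 3.25, x_2 = 7.75, y_2 = 4.75, z_2 = 7.25, h_2 = 2.5, x_3 = 5.75, y_3 = 6.5, z_3 = 0.25, d_3 = 1.75, h_3 = 2.25, x_4 = 6.25, y_4 = 7, z_4 = 3.75, x_5 = 3, y_5 = 1.5, z_5 = 0.75, w_5 = 1.75, h_5 = 4.25, x_6 = 5.25, y_6 = 1.25, z_6 = 3.75, x_7 = 3, y_7 = 8.25, z_7 = 2.75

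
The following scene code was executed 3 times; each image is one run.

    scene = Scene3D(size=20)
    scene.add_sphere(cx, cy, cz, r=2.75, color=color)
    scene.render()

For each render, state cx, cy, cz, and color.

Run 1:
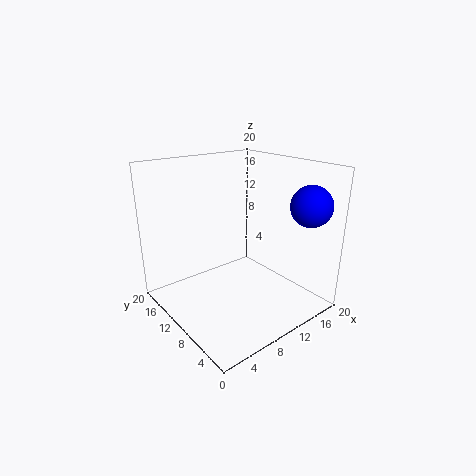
cx = 16.5; cy = 3; cz = 15; color = 'blue'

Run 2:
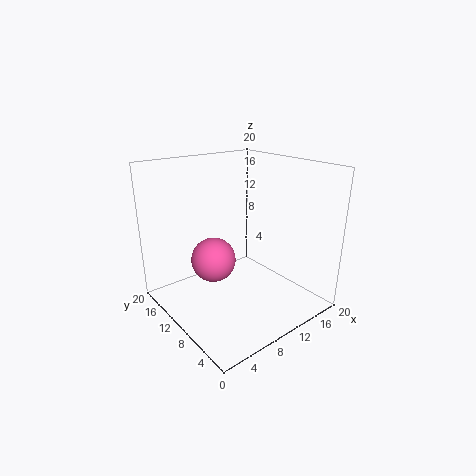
cx = 4.5; cy = 8; cz = 9.25; color = 'hotpink'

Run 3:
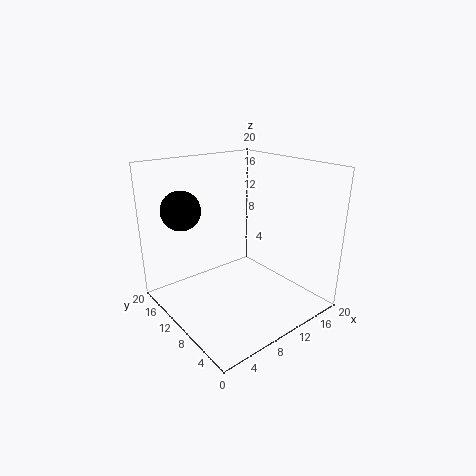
cx = 4.25; cy = 15.25; cz = 13.75; color = 'black'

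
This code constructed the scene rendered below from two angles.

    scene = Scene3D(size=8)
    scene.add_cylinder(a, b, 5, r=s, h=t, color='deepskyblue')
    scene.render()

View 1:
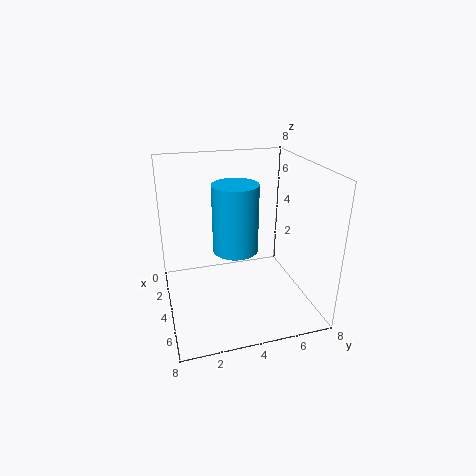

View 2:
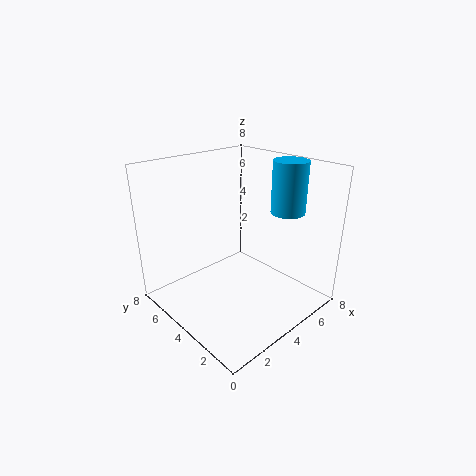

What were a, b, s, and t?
a = 7; b = 3; s = 1; t = 3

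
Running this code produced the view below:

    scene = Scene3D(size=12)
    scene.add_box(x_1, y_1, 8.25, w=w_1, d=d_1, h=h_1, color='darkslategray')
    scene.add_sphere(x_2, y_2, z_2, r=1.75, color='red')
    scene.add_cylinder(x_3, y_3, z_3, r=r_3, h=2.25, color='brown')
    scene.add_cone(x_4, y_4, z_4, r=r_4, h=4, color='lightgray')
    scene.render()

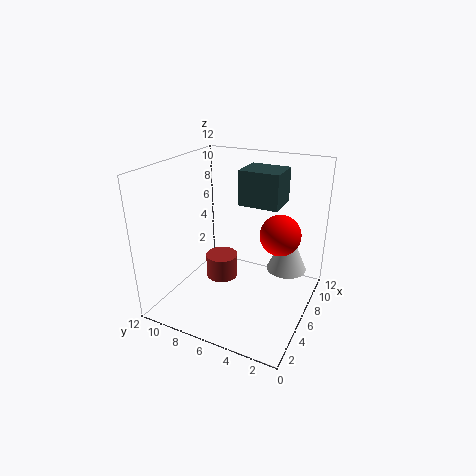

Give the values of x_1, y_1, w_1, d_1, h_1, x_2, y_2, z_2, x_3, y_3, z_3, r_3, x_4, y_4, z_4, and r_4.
x_1 = 7.5; y_1 = 3.25; w_1 = 3; d_1 = 3.5; h_1 = 3; x_2 = 8; y_2 = 3; z_2 = 6; x_3 = 8; y_3 = 8.75; z_3 = 0.5; r_3 = 1.5; x_4 = 8.75; y_4 = 2.5; z_4 = 2.5; r_4 = 1.75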